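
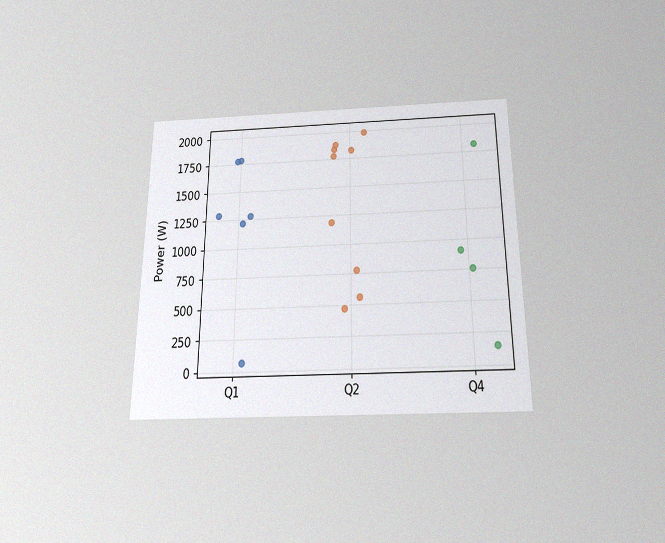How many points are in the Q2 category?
9

The chart is viewed slightly from below, with some photo noise. Counting the markers in the Q2 column gives 9.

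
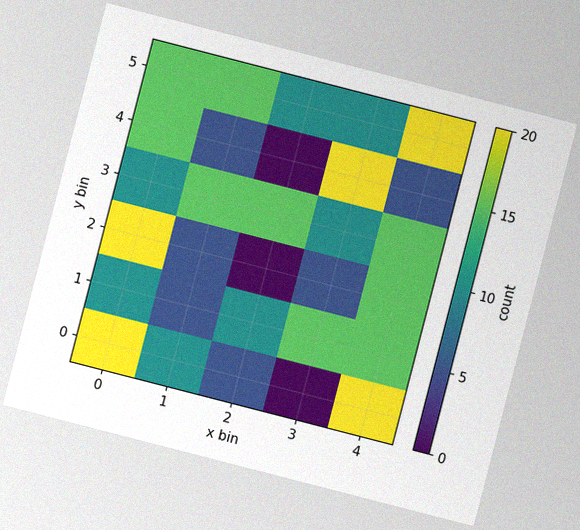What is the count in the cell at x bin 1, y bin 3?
15

The chart is tilted about 14° clockwise, with some photo noise. Matching the cell (1, 3) against the colorbar gives 15.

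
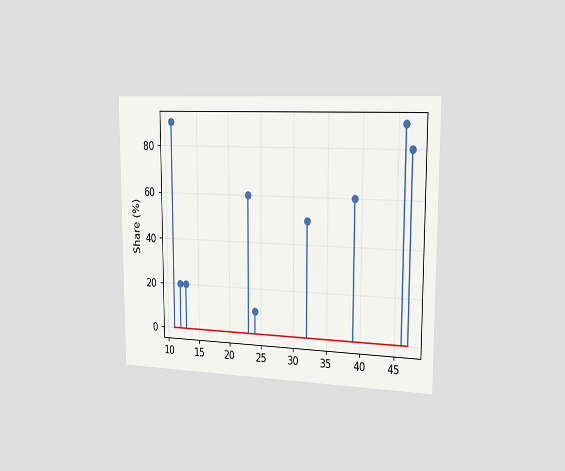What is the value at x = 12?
The chart is viewed slightly from the right. The stem at x=12 reaches 20%.

20%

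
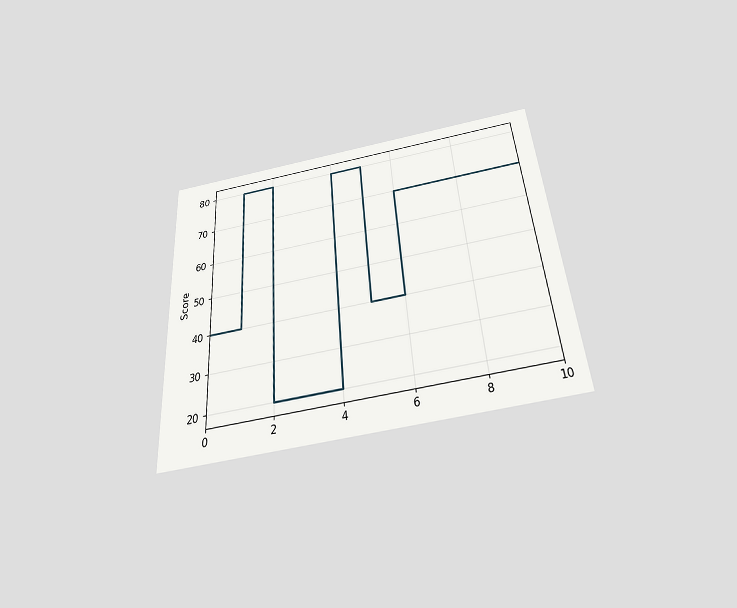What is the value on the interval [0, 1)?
40

The chart is tilted about 4° counter-clockwise and viewed slightly from below. On [0, 1) the step sits at 40.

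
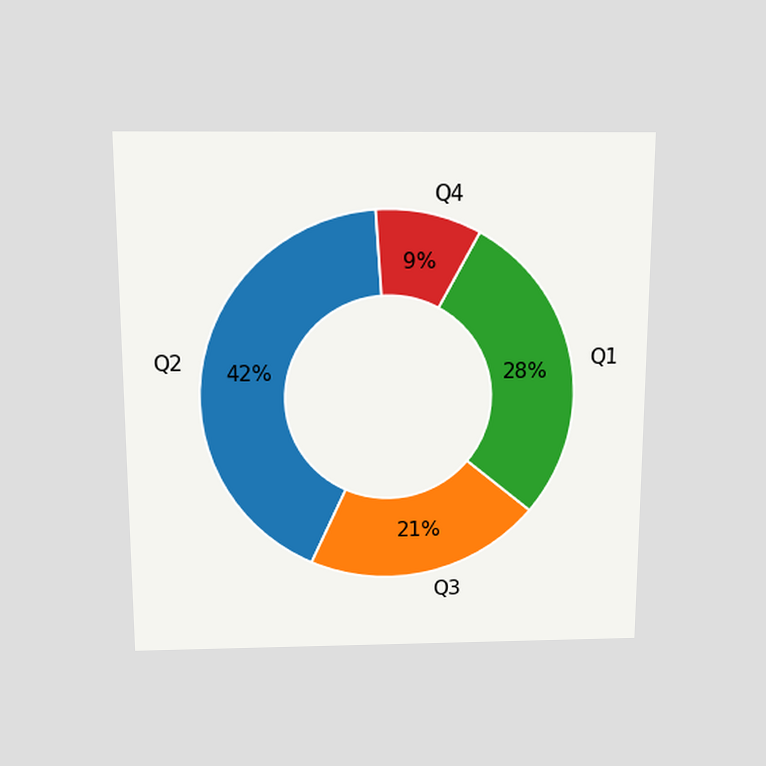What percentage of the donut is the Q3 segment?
21%

The chart is viewed slightly from above. The Q3 segment takes up 21% of the ring.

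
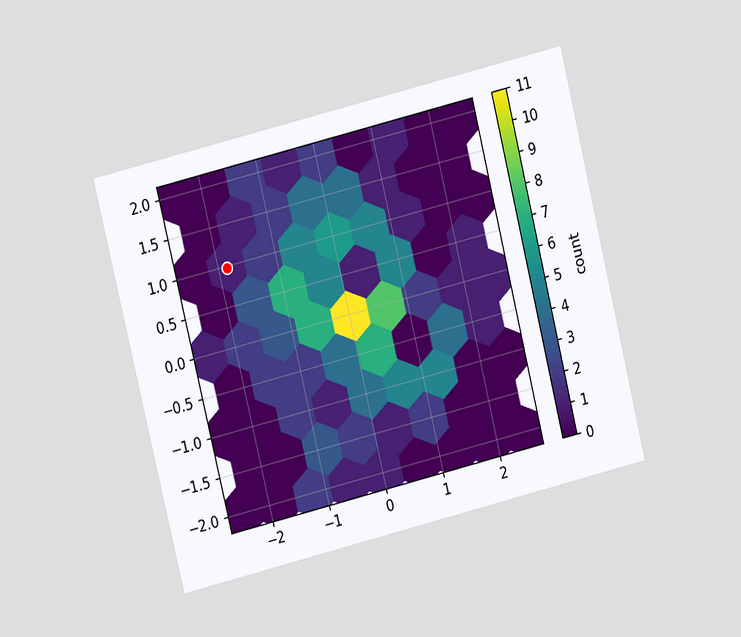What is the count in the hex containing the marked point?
The chart is tilted about 14° counter-clockwise and viewed at a slight angle. The marked hex reads 1 on the colorbar.

1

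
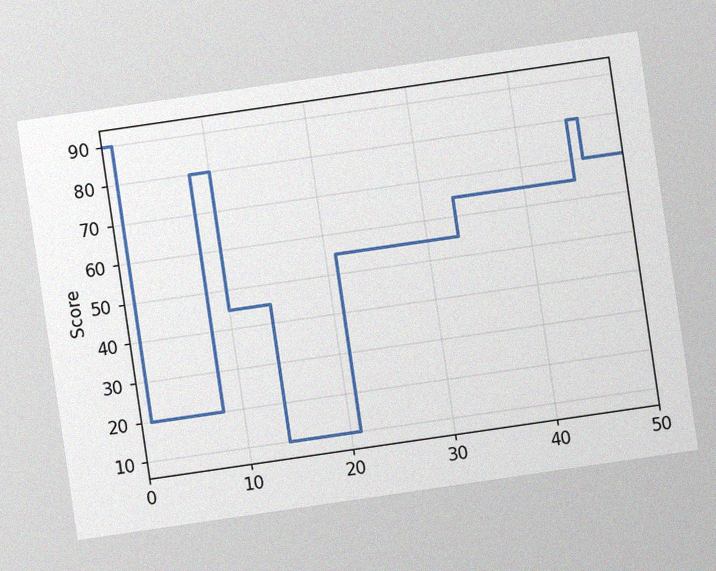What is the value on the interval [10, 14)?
The chart is tilted about 8° counter-clockwise, with some photo noise. On [10, 14) the step sits at 45.

45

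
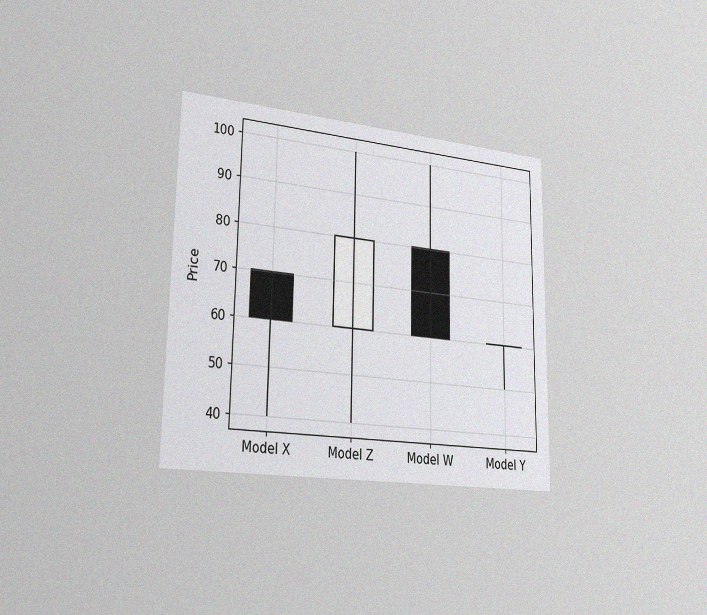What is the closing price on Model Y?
The chart is viewed slightly from the left, with some photo noise. The Model Y candle closes at 60.

60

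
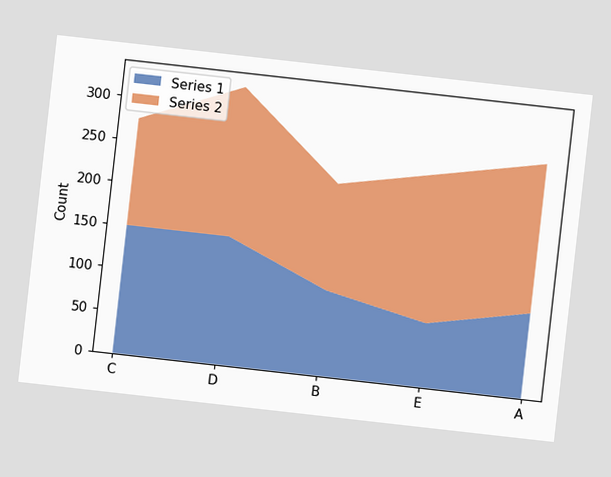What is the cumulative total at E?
250

The chart is tilted about 6° clockwise. The stacked total at E reaches 250.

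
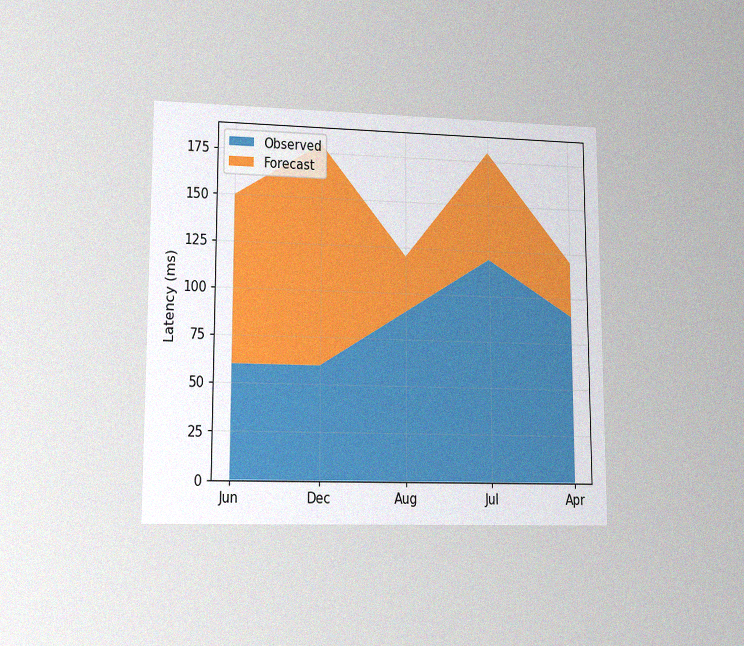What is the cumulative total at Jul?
180ms

The chart is viewed at a slight angle, with some photo noise. The stacked total at Jul reaches 180ms.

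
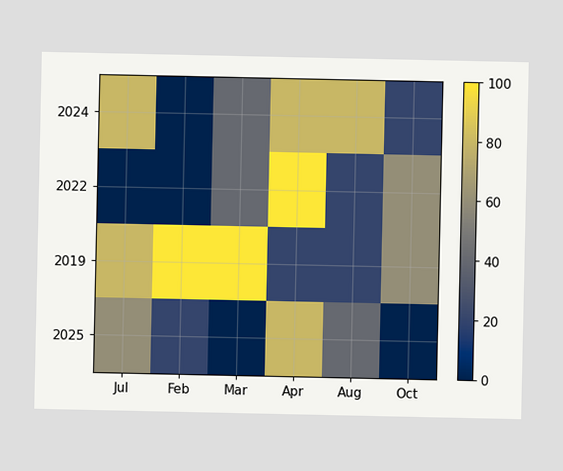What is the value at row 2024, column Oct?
Matching cell (2024, Oct) against the colorbar gives 20.

20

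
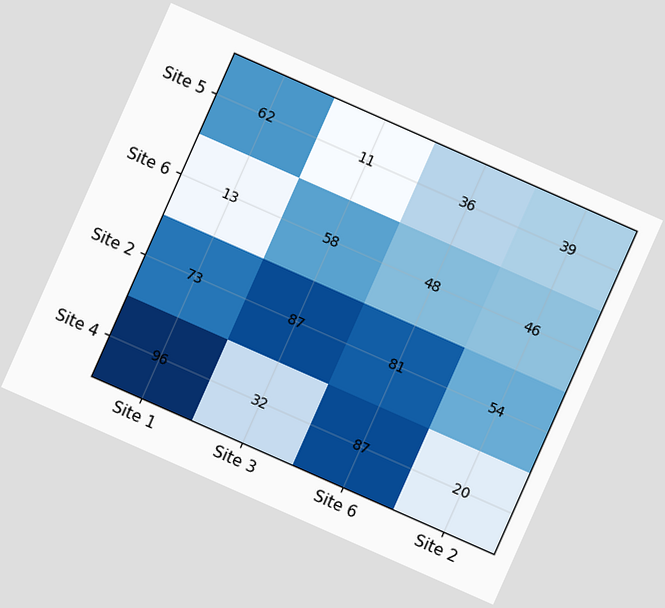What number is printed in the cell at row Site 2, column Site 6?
The chart is tilted about 24° clockwise. The (Site 2, Site 6) cell reads 81.

81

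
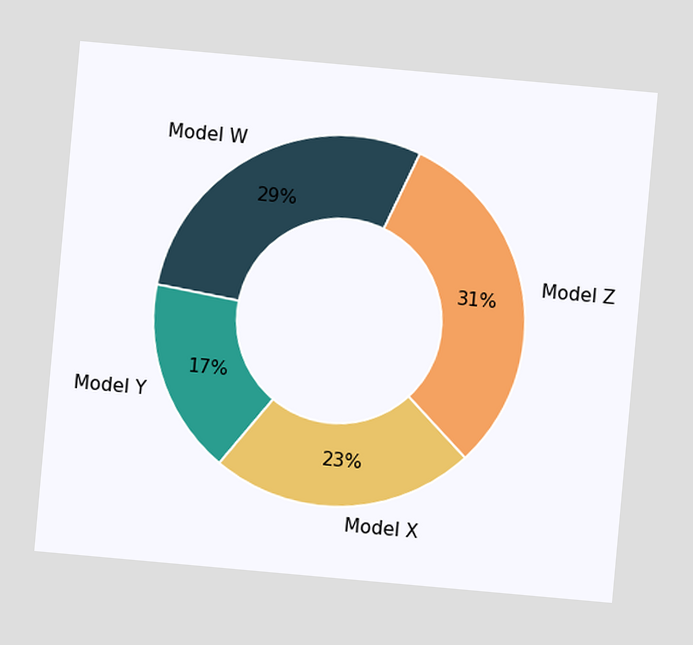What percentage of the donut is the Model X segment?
The chart is tilted about 5° clockwise. The Model X segment takes up 23% of the ring.

23%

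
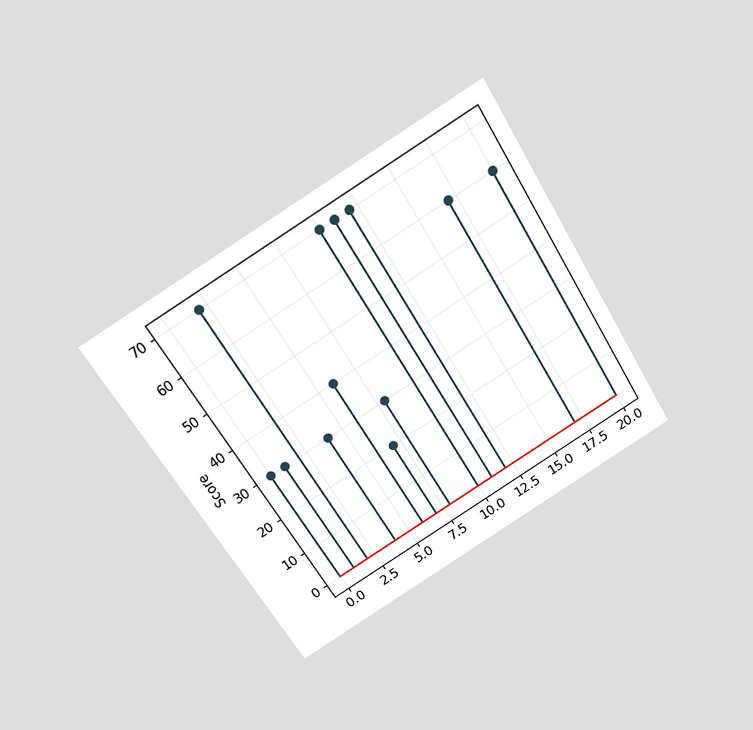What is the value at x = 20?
60

The chart is tilted about 32° counter-clockwise and viewed slightly from above. The stem at x=20 reaches 60.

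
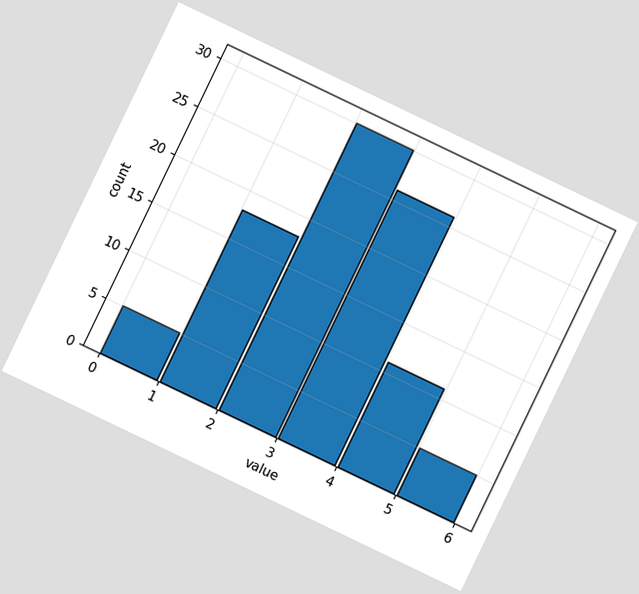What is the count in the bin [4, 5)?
11

The chart is tilted about 26° clockwise. The [4, 5) bin has height 11.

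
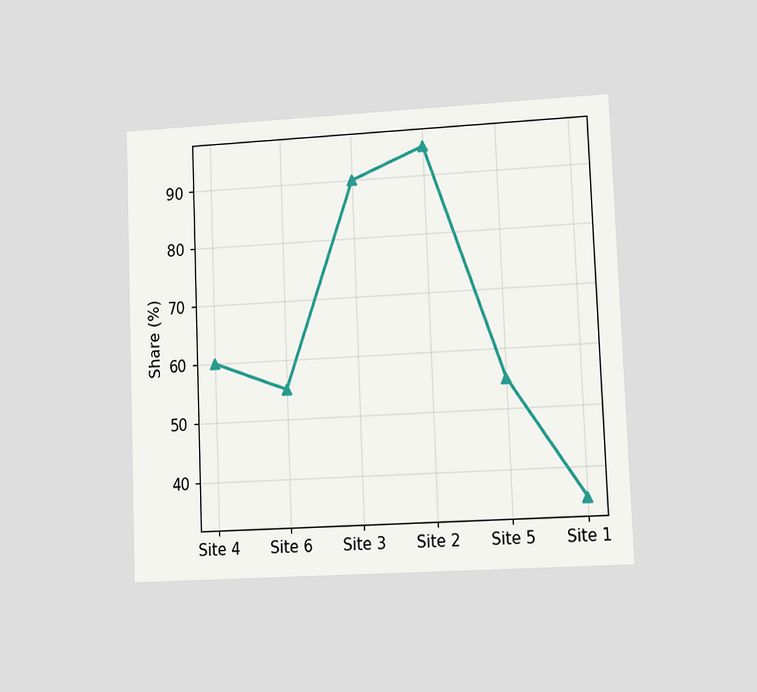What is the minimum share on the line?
35%

The chart is tilted about 2° counter-clockwise and viewed at a slight angle. The lowest point is at Site 1, and reading across to the y-axis gives 35%.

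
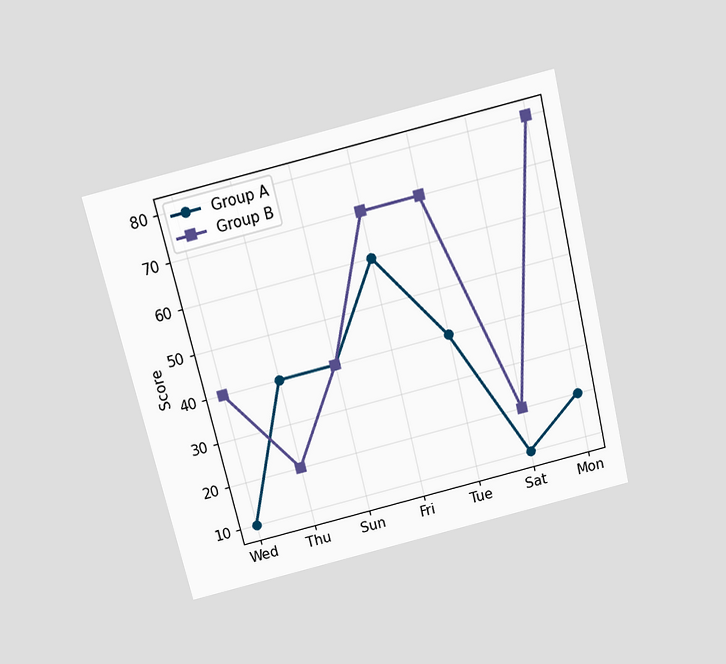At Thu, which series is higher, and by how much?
The chart is tilted about 13° counter-clockwise and viewed slightly from above. At Thu, Group A sits above the other line by 20.

Group A, by 20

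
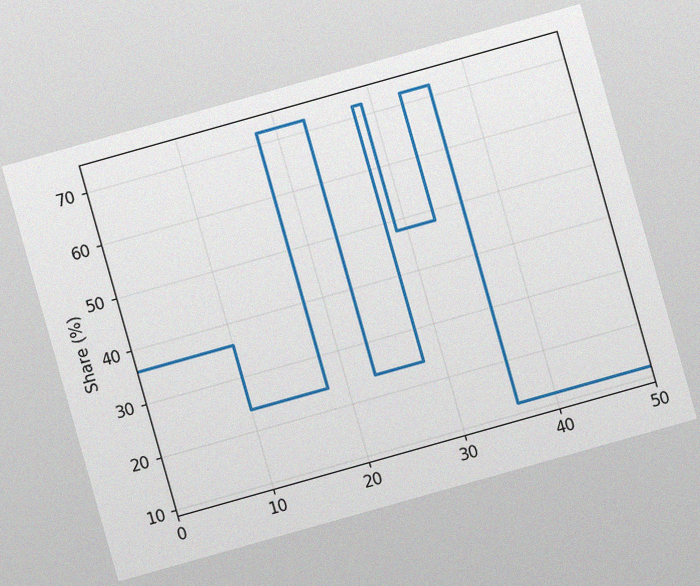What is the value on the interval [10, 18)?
24%

The chart is tilted about 16° counter-clockwise, with some photo noise. On [10, 18) the step sits at 24%.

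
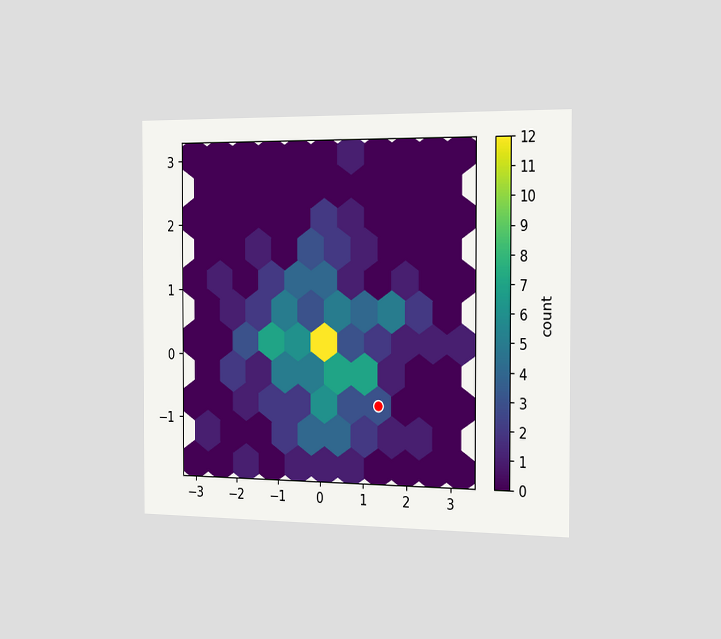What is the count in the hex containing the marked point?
The chart is viewed slightly from the right. The marked hex reads 3 on the colorbar.

3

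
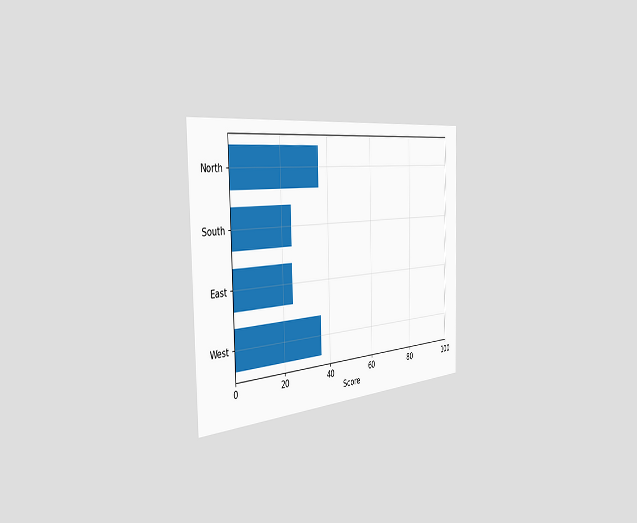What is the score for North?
The chart is viewed slightly from the left. Reading along the chart's x-axis, the North bar reaches 36.

36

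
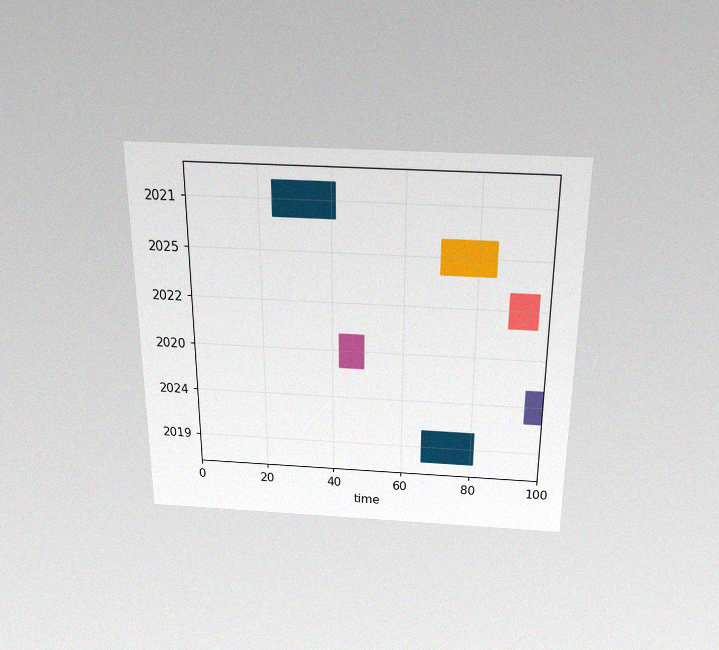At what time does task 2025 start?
70

The chart is viewed slightly from above, with some photo noise. The 2025 bar begins at t=70.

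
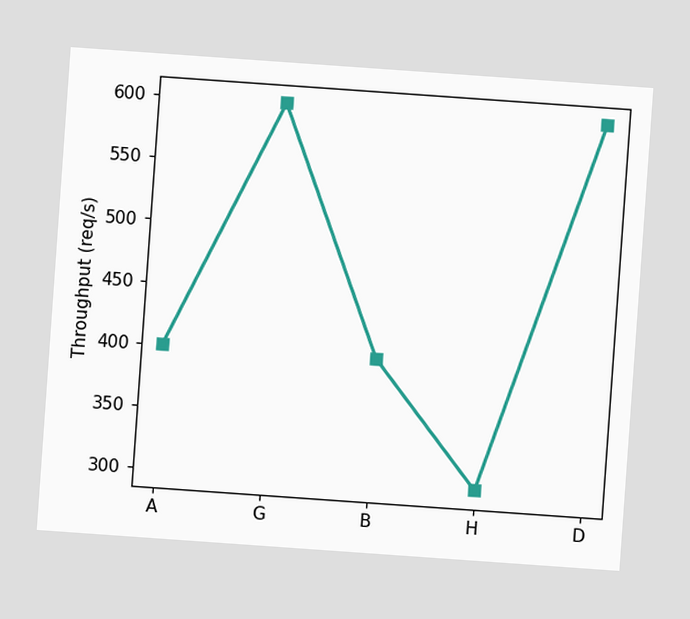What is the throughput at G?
The chart is tilted about 4° clockwise. At G, the line is at 600req/s.

600req/s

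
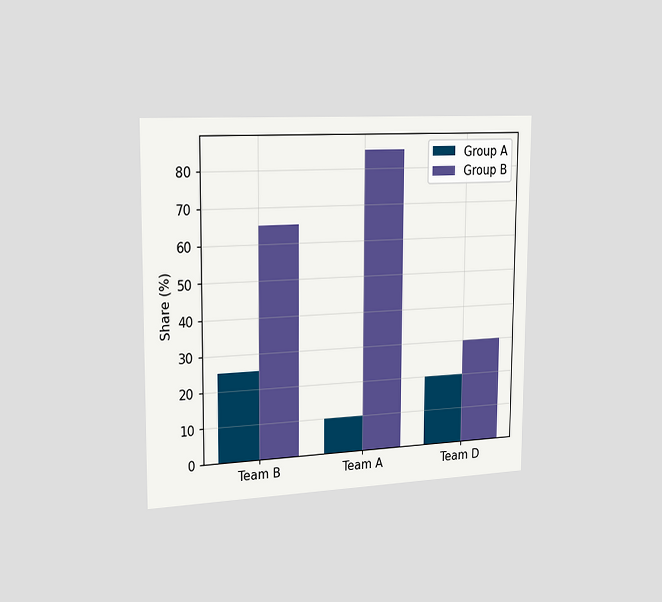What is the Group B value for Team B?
The chart is viewed slightly from the left. The Group B bar at Team B reaches 65% on the y-axis.

65%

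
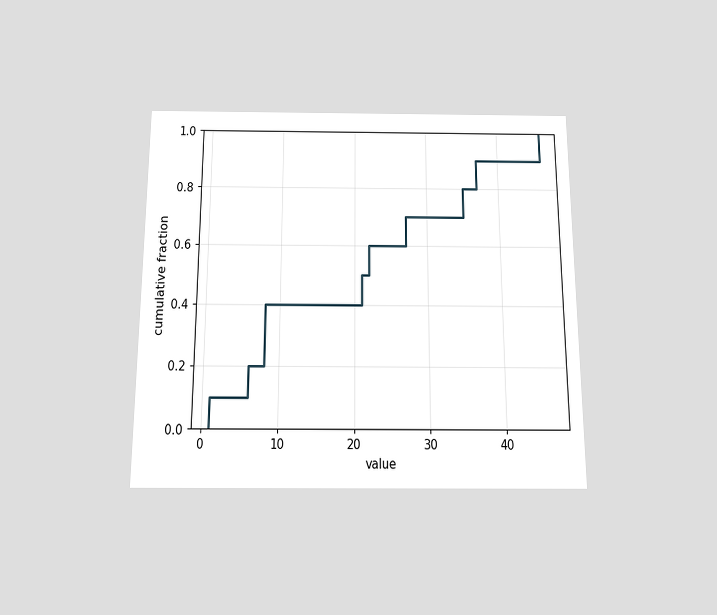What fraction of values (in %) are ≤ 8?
40%

The chart is viewed slightly from below. At x=8 the ECDF step is at 40%.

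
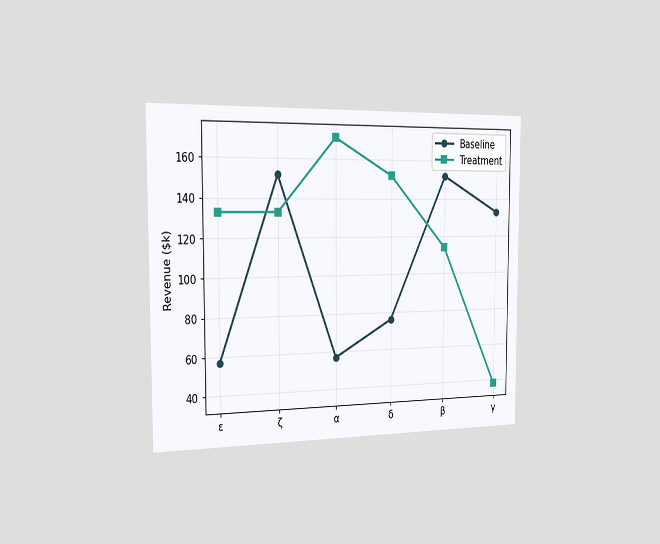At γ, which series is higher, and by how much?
The chart is viewed slightly from the left. At γ, Baseline sits above the other line by $95k.

Baseline, by $95k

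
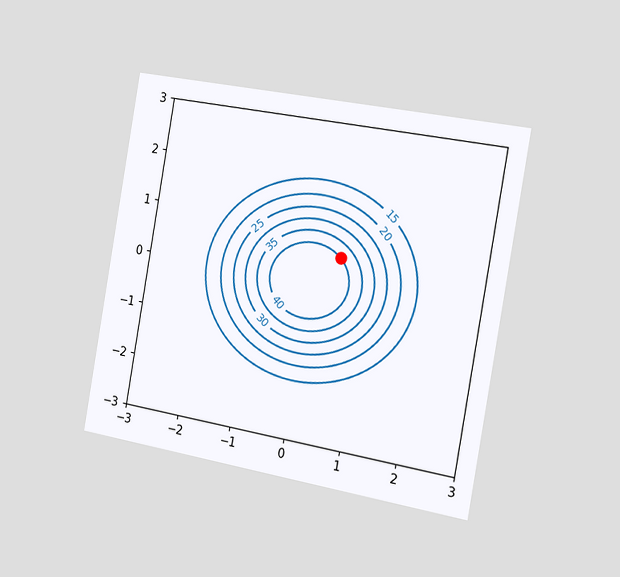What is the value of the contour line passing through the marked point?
40

The chart is tilted about 10° clockwise and viewed slightly from the right. The marked point sits on the contour labelled 40.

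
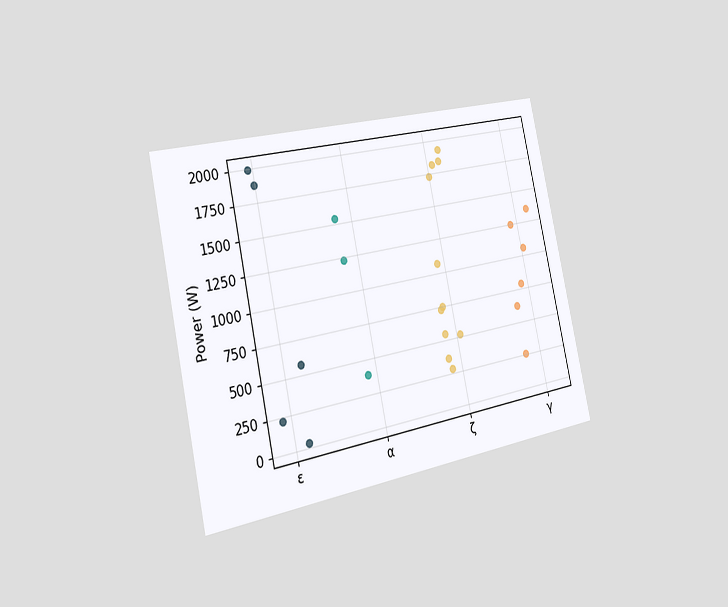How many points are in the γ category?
6

The chart is tilted about 12° counter-clockwise and viewed slightly from the left. Counting the markers in the γ column gives 6.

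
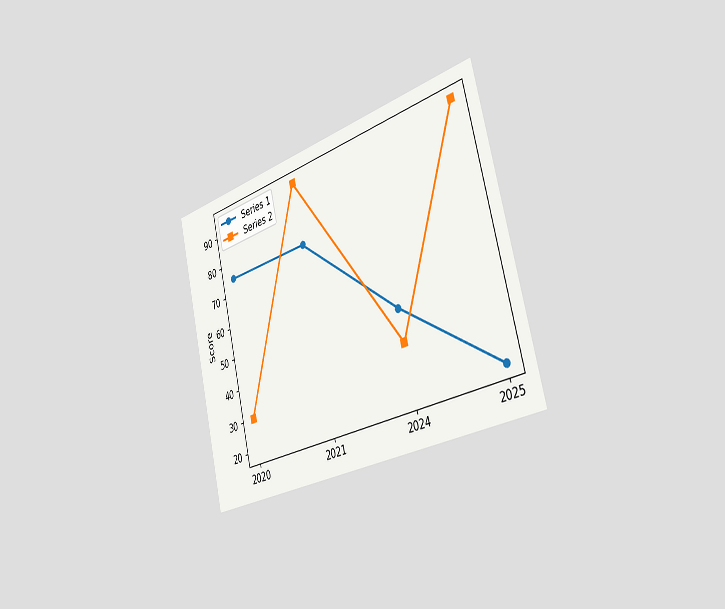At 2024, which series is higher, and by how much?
The chart is tilted about 14° counter-clockwise and viewed slightly from the right. At 2024, Series 1 sits above the other line by 10.

Series 1, by 10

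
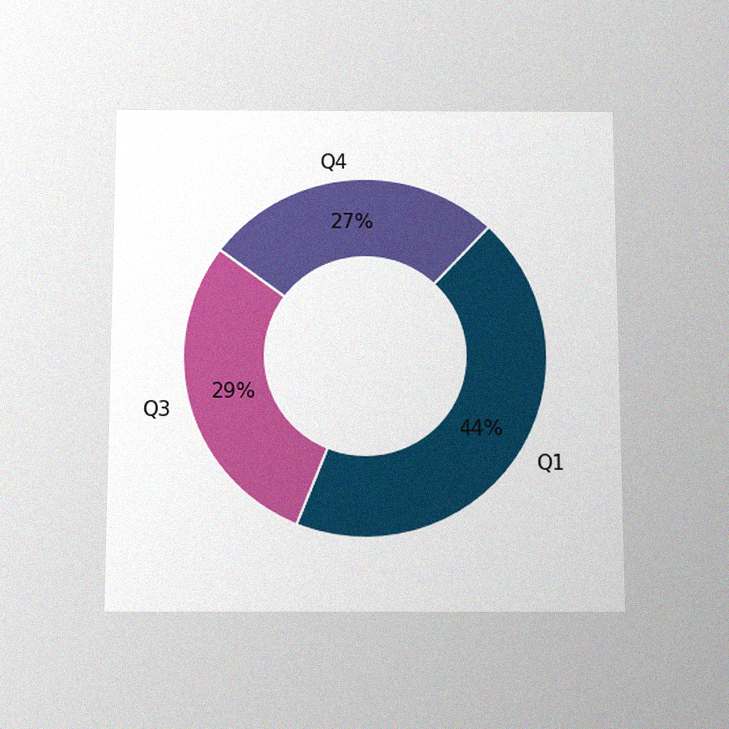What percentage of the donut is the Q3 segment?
29%

The chart is viewed slightly from below, with some photo noise. The Q3 segment takes up 29% of the ring.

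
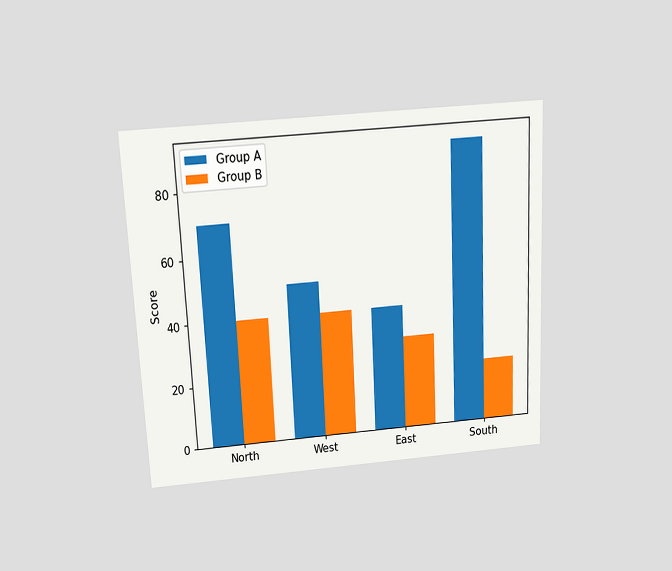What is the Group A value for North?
70

The chart is tilted about 3° counter-clockwise and viewed slightly from above. The Group A bar at North reaches 70 on the y-axis.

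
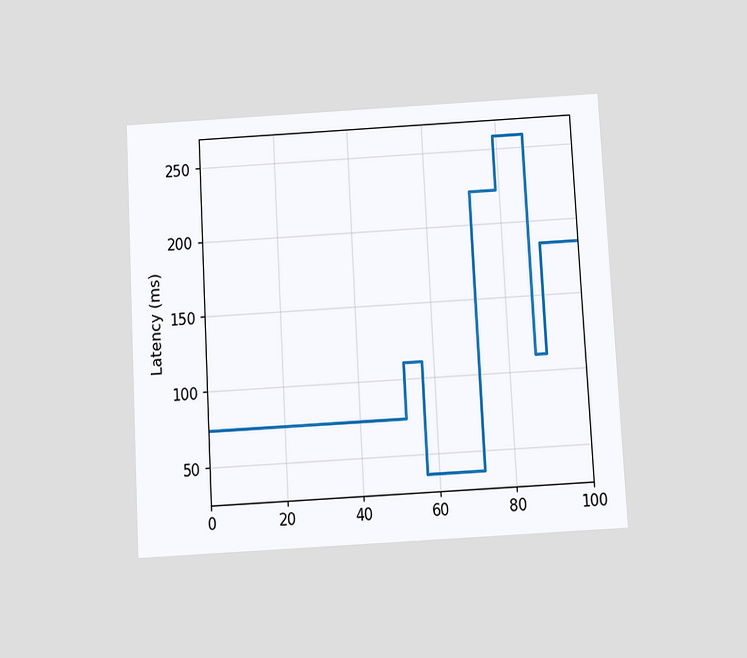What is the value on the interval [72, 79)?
The chart is tilted about 3° counter-clockwise and viewed slightly from below. On [72, 79) the step sits at 222ms.

222ms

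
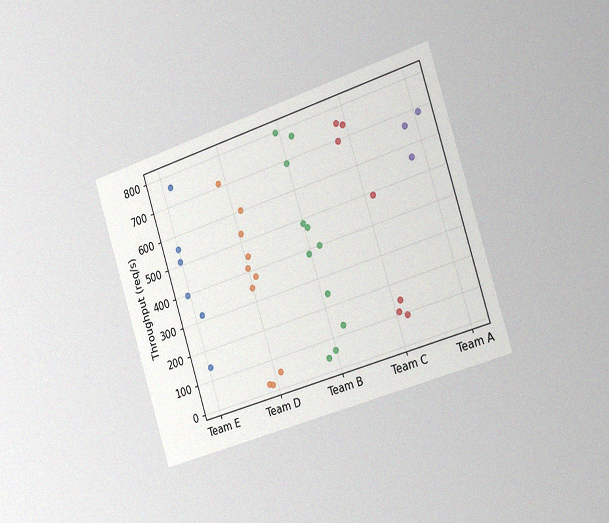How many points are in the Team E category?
The chart is tilted about 18° counter-clockwise and viewed slightly from the right, with some photo noise. Counting the markers in the Team E column gives 6.

6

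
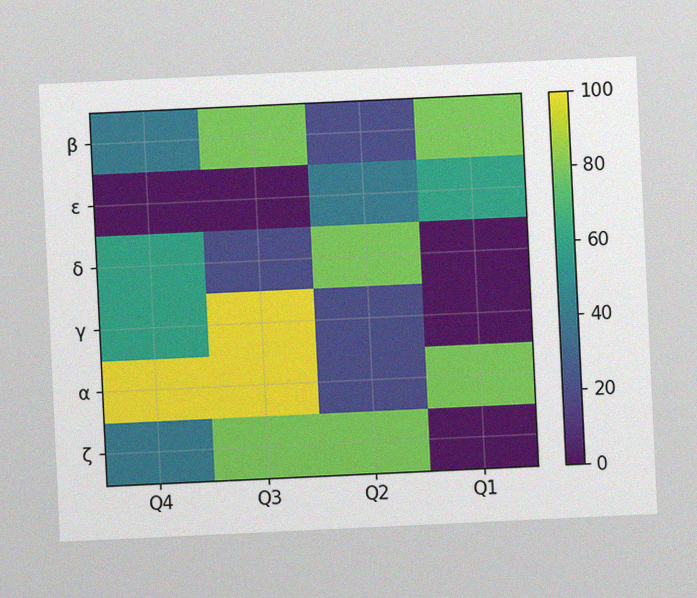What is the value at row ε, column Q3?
0

The chart is tilted about 3° counter-clockwise, with some photo noise. Matching cell (ε, Q3) against the colorbar gives 0.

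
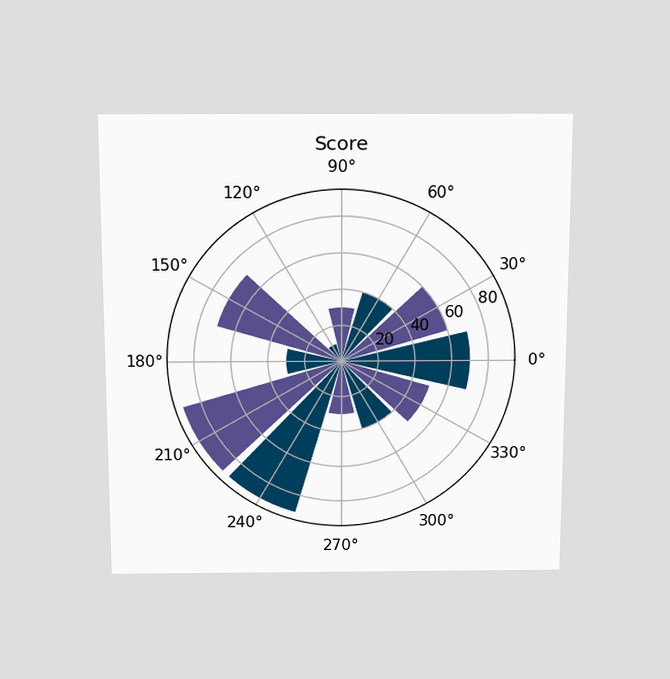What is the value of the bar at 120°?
The chart is viewed slightly from above. The bar at 120° reaches 10 on the radial axis.

10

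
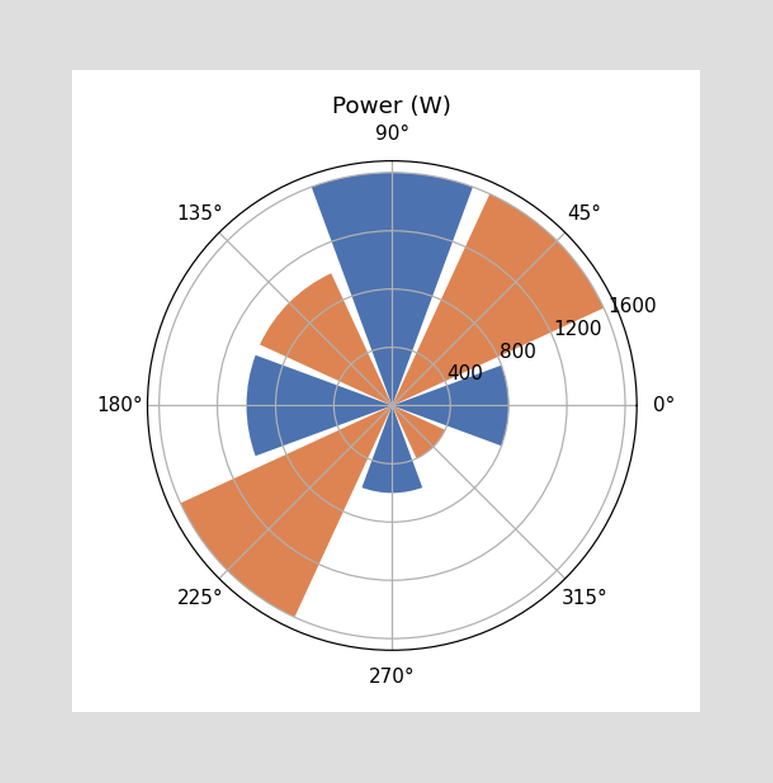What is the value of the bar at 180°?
1000W

The bar at 180° reaches 1000W on the radial axis.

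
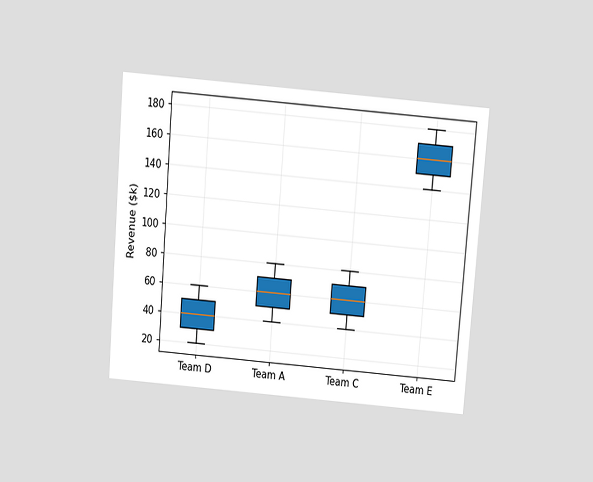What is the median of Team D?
The chart is tilted about 5° clockwise and viewed slightly from above. The median line in the Team D box sits at $40k.

$40k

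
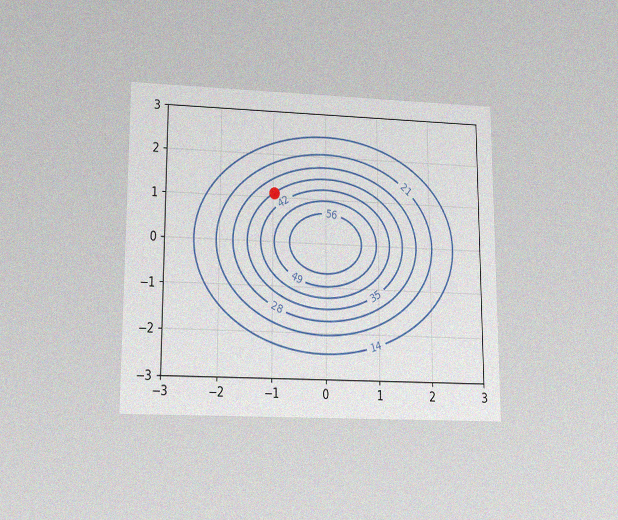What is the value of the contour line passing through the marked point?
35

The chart is viewed slightly from below, with some photo noise. The marked point sits on the contour labelled 35.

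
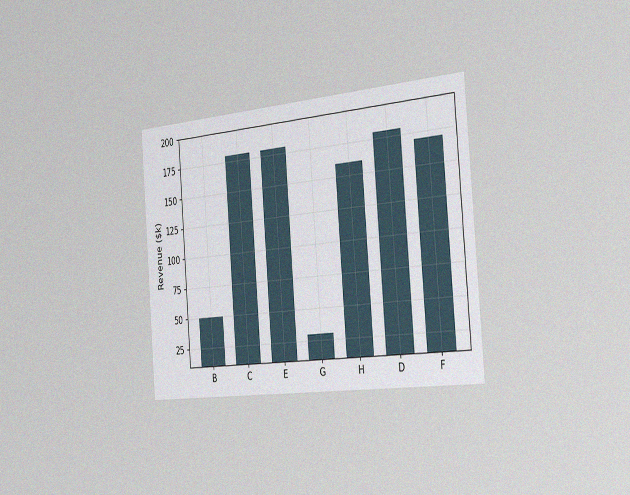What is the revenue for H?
The chart is tilted about 4° counter-clockwise and viewed slightly from the right, with some photo noise. Reading along the chart's y-axis, the H bar reaches $160k.

$160k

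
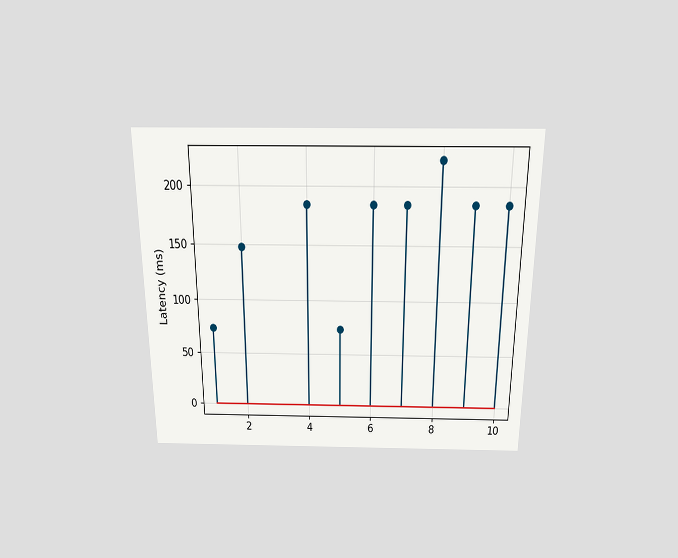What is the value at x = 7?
185ms

The chart is viewed slightly from above. The stem at x=7 reaches 185ms.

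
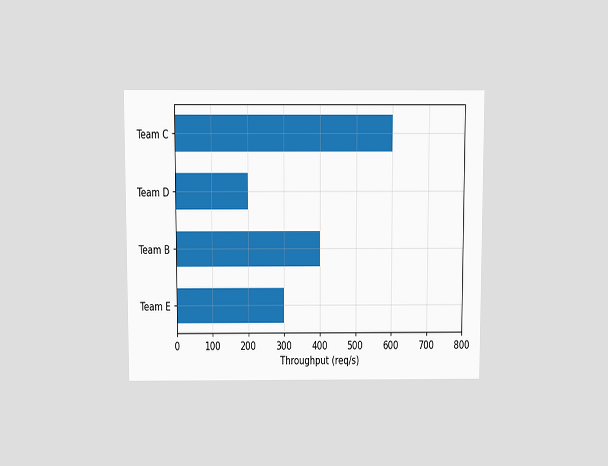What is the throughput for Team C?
The chart is viewed slightly from above. Reading along the chart's x-axis, the Team C bar reaches 600req/s.

600req/s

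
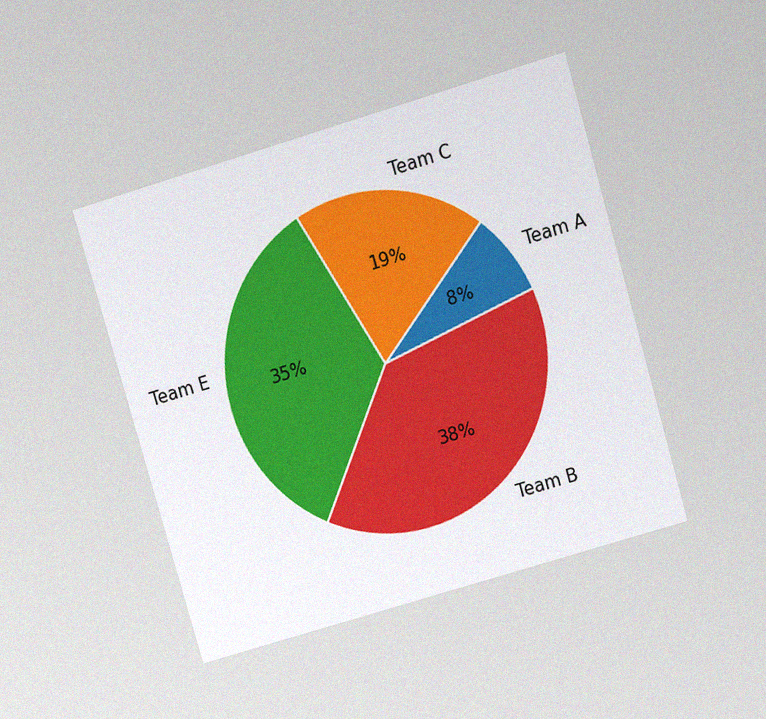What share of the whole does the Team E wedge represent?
The chart is tilted about 16° counter-clockwise and viewed at a slight angle, with some photo noise. The Team E slice takes up 35% of the pie.

35%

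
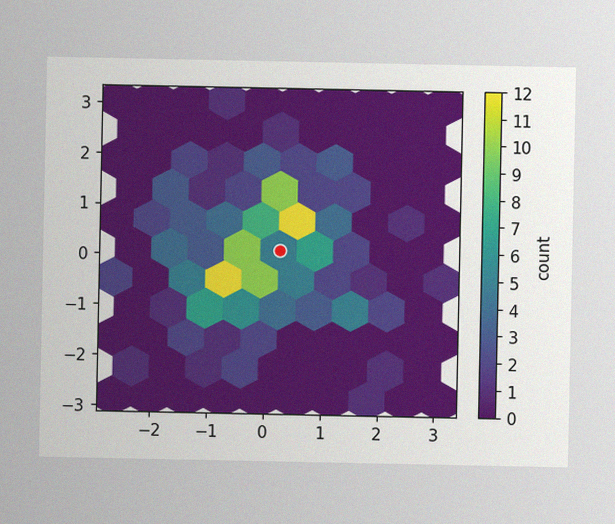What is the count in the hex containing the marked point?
5

The image has some photo noise and uneven lighting. The marked hex reads 5 on the colorbar.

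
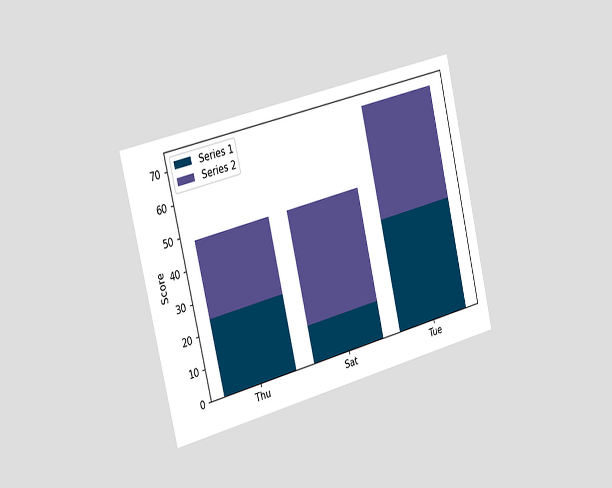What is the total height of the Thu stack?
The chart is tilted about 13° counter-clockwise and viewed slightly from the left. The Thu stack's top reaches 48 on the y-axis.

48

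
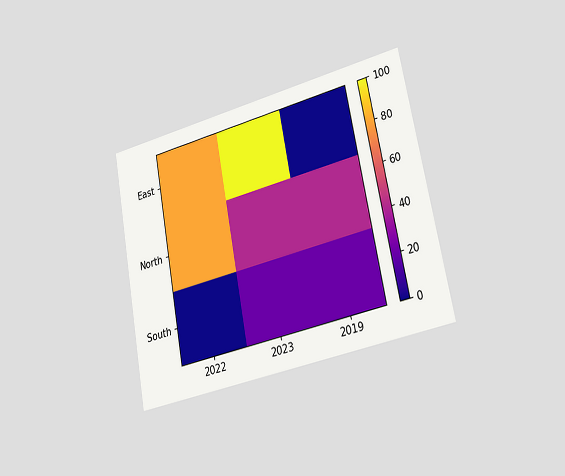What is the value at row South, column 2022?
The chart is tilted about 11° counter-clockwise and viewed slightly from the right. Matching cell (South, 2022) against the colorbar gives 0.

0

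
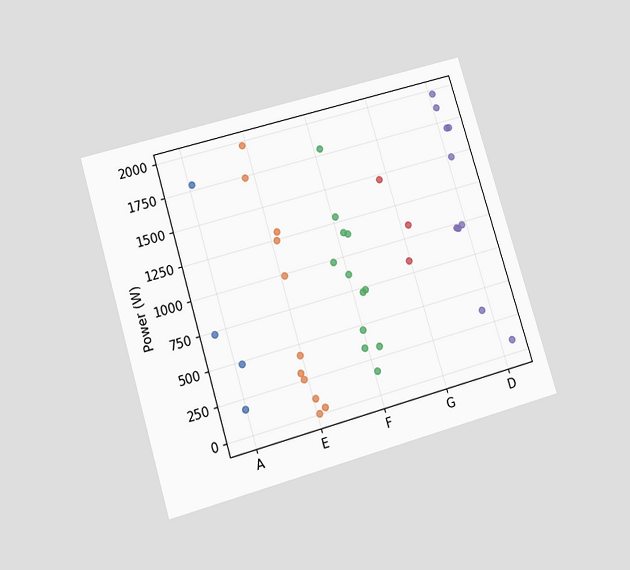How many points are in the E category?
The chart is tilted about 17° counter-clockwise and viewed slightly from below. Counting the markers in the E column gives 11.

11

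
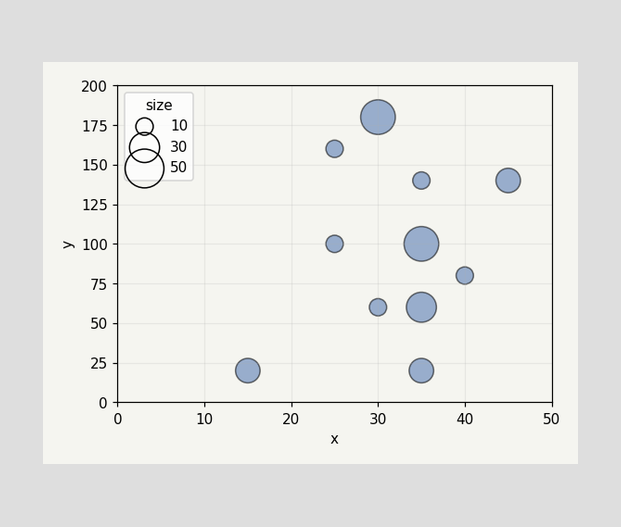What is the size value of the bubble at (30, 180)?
40

Matching the bubble at (30, 180) against the size legend gives 40.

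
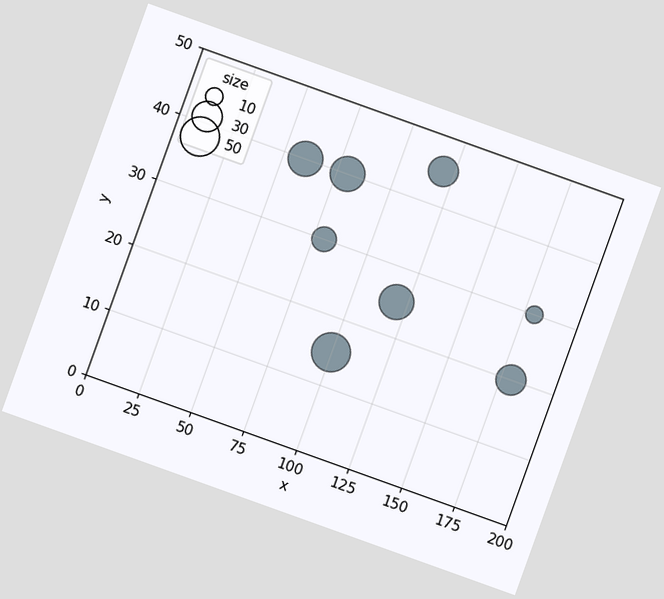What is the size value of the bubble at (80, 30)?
The chart is tilted about 20° clockwise. Matching the bubble at (80, 30) against the size legend gives 20.

20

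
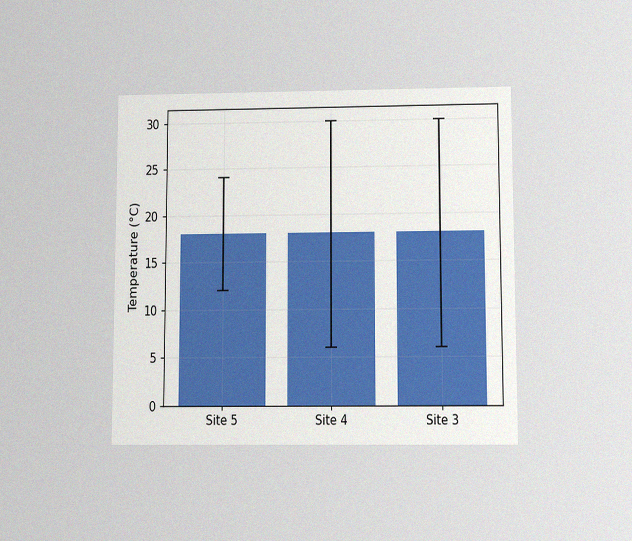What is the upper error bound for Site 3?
30°C

The chart is viewed slightly from below, with some photo noise. The Site 3 bar's upper whisker reaches 30°C.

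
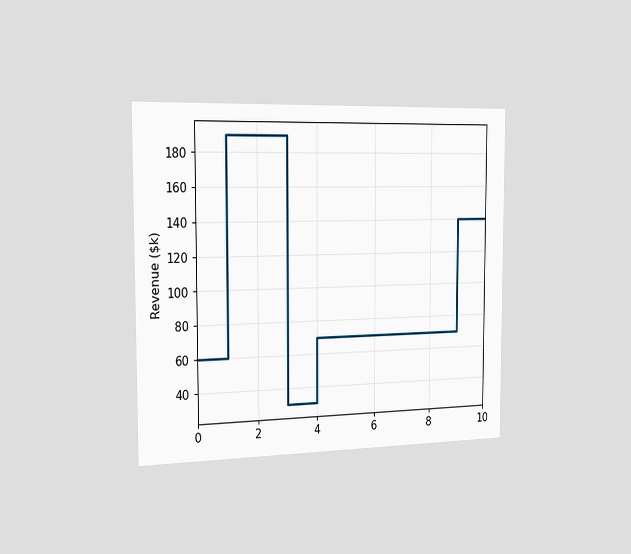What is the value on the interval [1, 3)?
The chart is viewed slightly from the left. On [1, 3) the step sits at $190k.

$190k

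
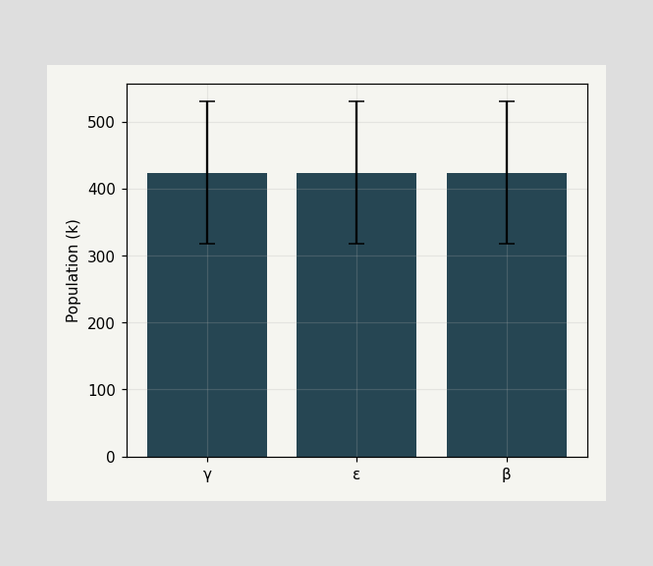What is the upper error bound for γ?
530k

The γ bar's upper whisker reaches 530k.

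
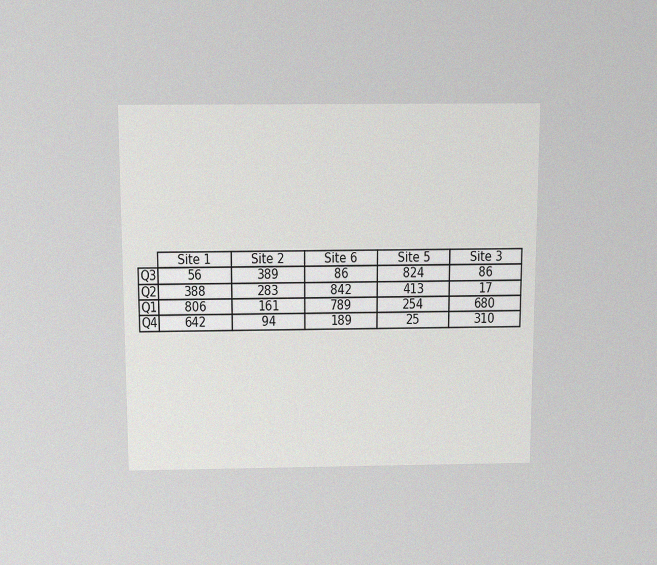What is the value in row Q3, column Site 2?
The chart is viewed slightly from above, with some photo noise. The (Q3, Site 2) cell reads 389.

389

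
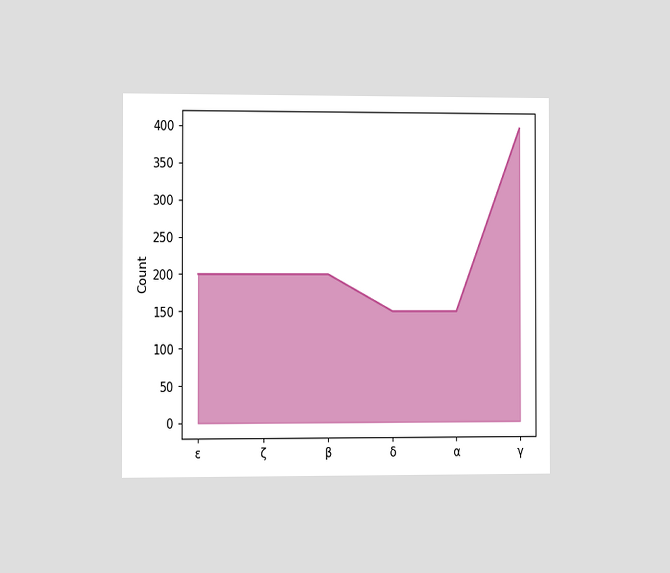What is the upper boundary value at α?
150

The chart is viewed at a slight angle. At α the upper boundary is at 150.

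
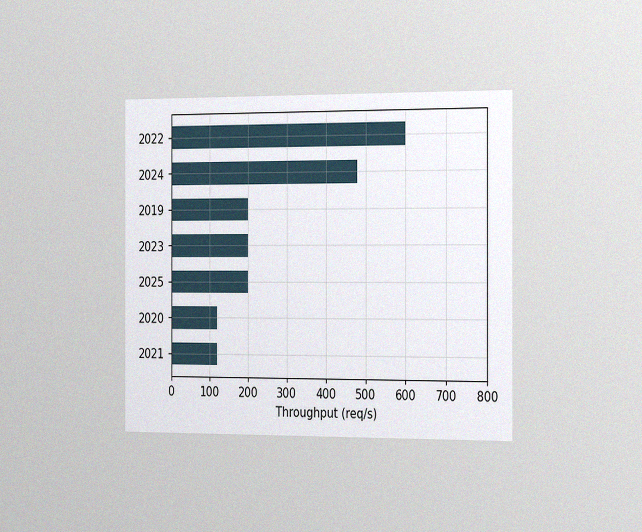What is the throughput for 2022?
The chart is viewed slightly from the right, with some photo noise. Reading along the chart's x-axis, the 2022 bar reaches 600req/s.

600req/s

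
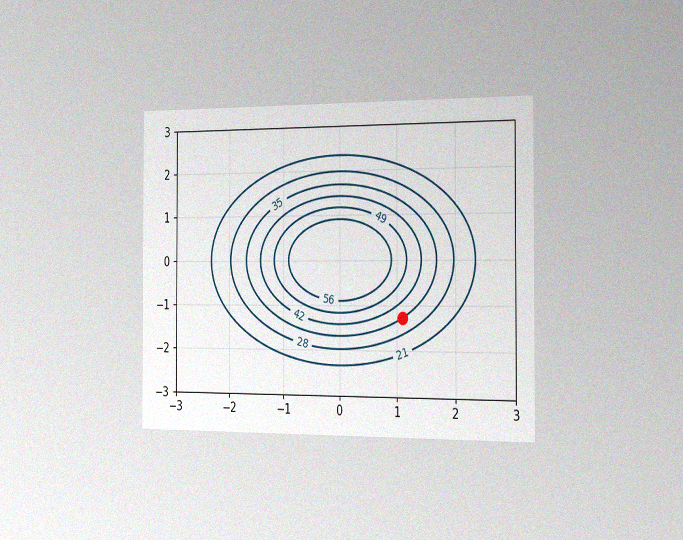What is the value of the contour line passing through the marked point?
The chart is viewed slightly from the right, with some photo noise. The marked point sits on the contour labelled 35.

35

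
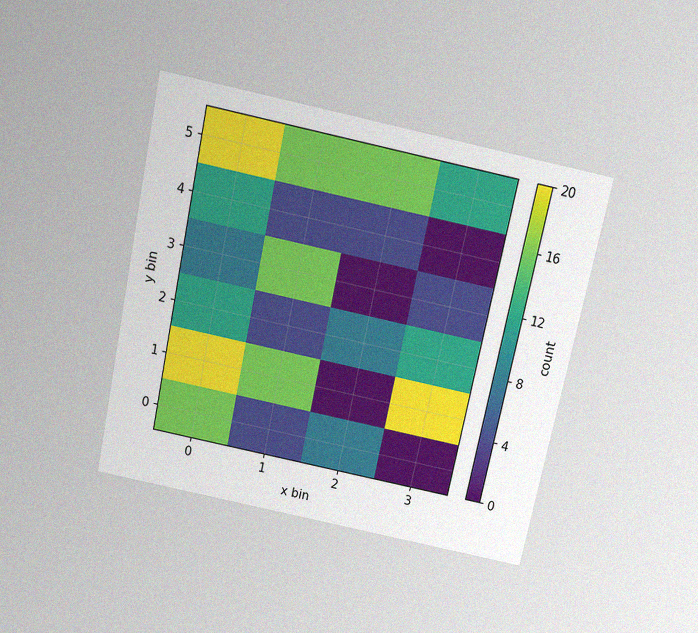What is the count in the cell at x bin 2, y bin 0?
The chart is tilted about 12° clockwise and viewed slightly from above, with some photo noise. Matching the cell (2, 0) against the colorbar gives 8.

8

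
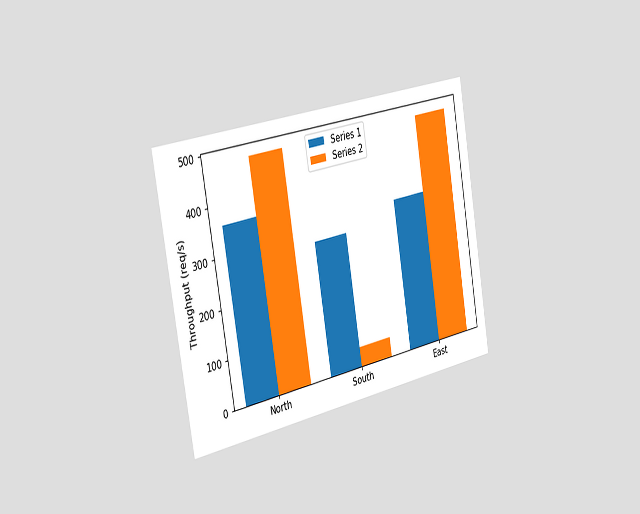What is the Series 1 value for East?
The chart is tilted about 10° counter-clockwise and viewed slightly from the left. The Series 1 bar at East reaches 320req/s on the y-axis.

320req/s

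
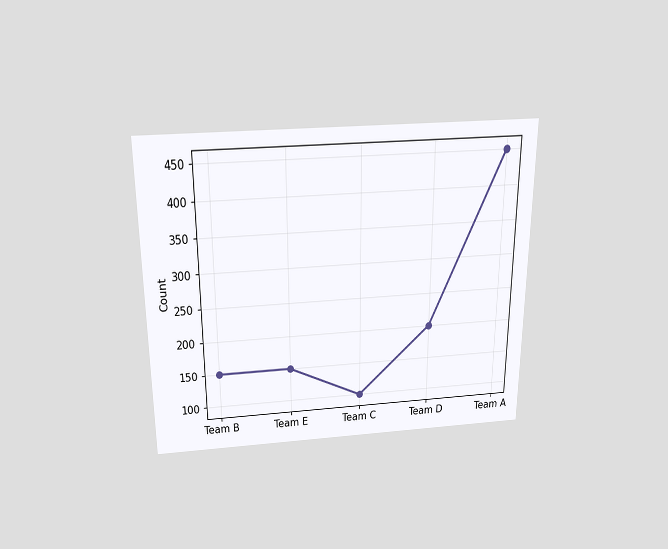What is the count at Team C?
100

The chart is viewed slightly from above. At Team C, the line is at 100.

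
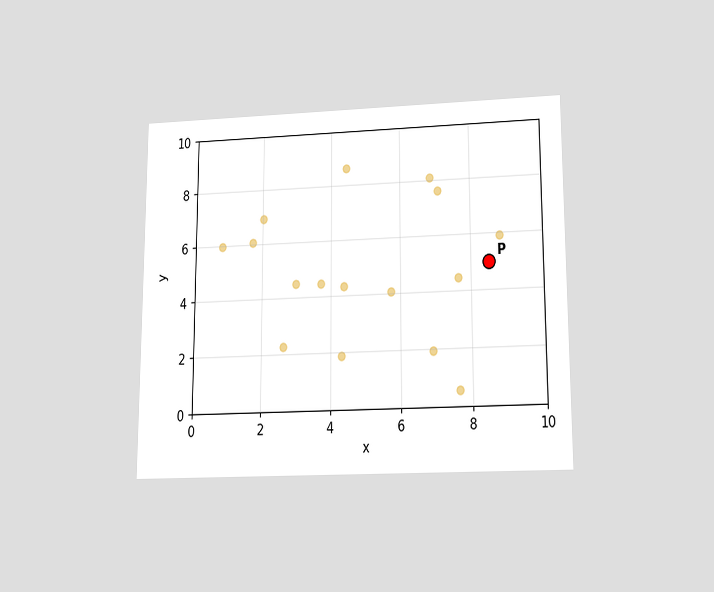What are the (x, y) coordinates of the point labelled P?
The chart is viewed slightly from below. Following the gridlines from P to each axis, P sits at (8.5, 5).

(8.5, 5)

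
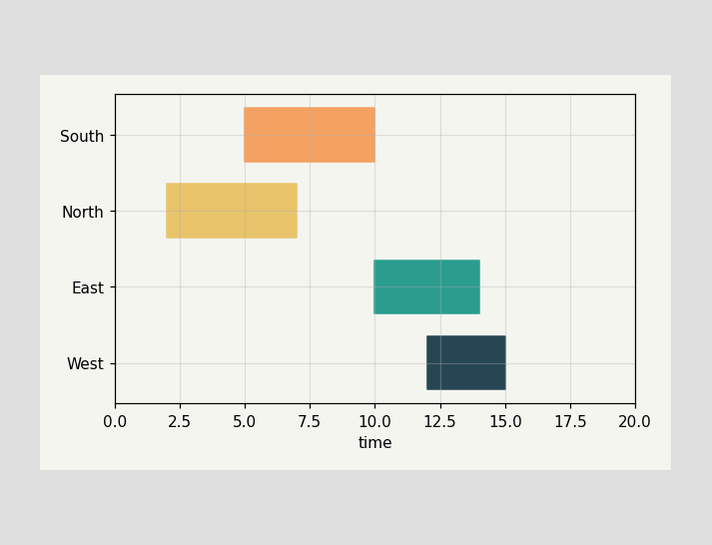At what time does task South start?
The South bar begins at t=5.

5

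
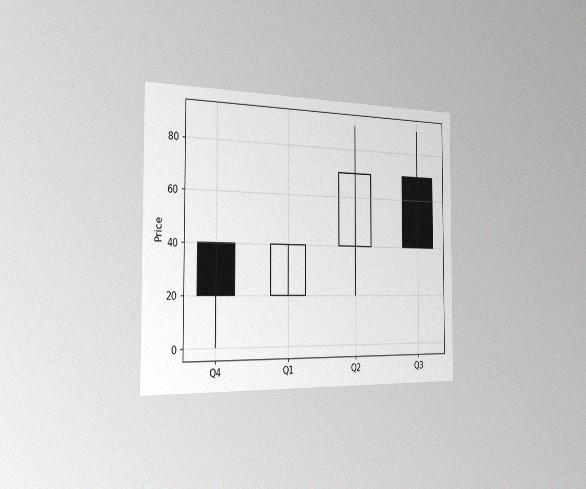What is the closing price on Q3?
40

The chart is viewed slightly from the left, with some photo noise. The Q3 candle closes at 40.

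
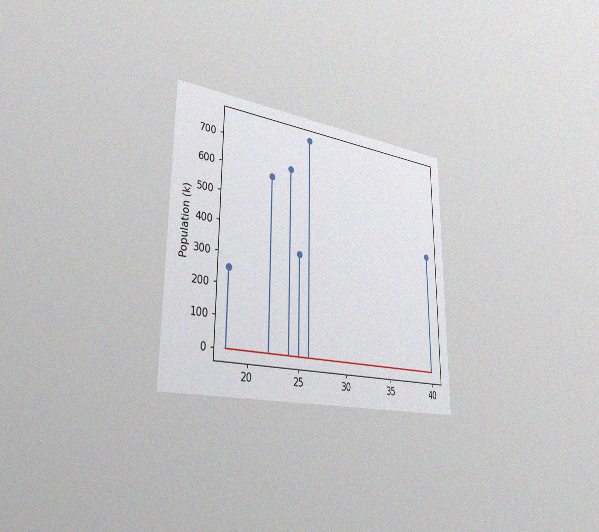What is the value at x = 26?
The chart is viewed slightly from the left, with some photo noise. The stem at x=26 reaches 756k.

756k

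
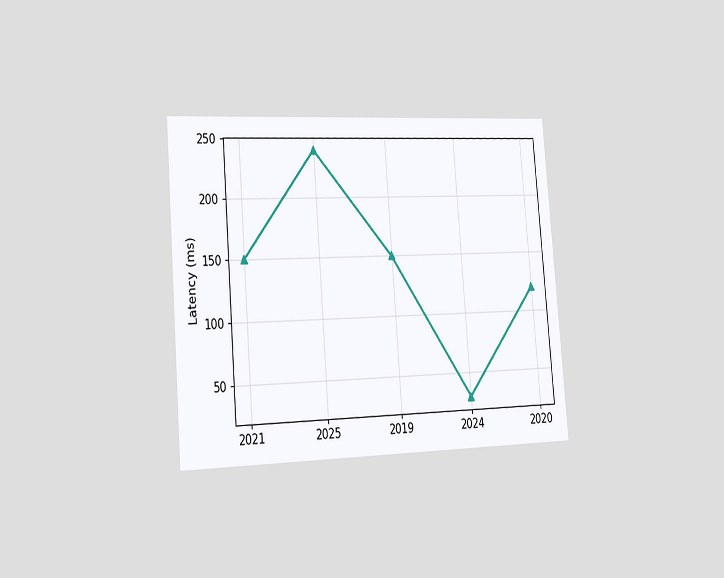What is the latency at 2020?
The chart is tilted about 5° counter-clockwise and viewed slightly from the left. At 2020, the line is at 120ms.

120ms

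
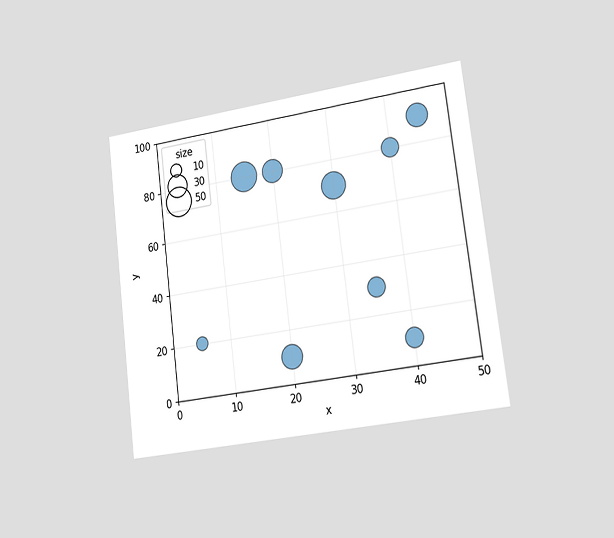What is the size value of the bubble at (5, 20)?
10

The chart is tilted about 7° counter-clockwise and viewed slightly from the right. Matching the bubble at (5, 20) against the size legend gives 10.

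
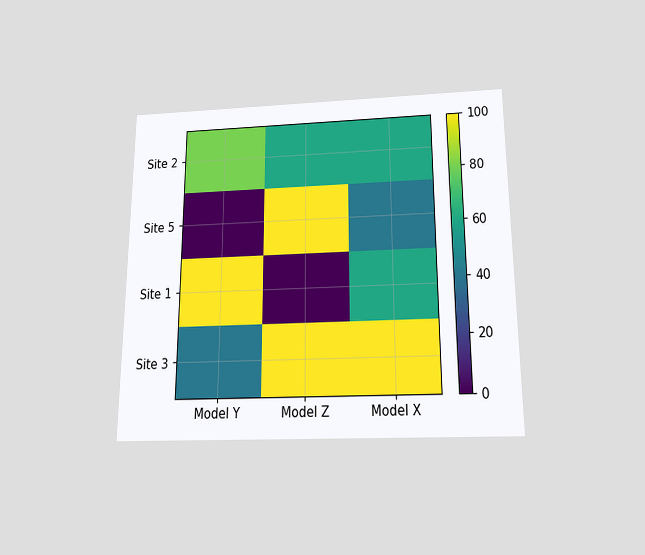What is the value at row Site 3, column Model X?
100

The chart is viewed slightly from below. Matching cell (Site 3, Model X) against the colorbar gives 100.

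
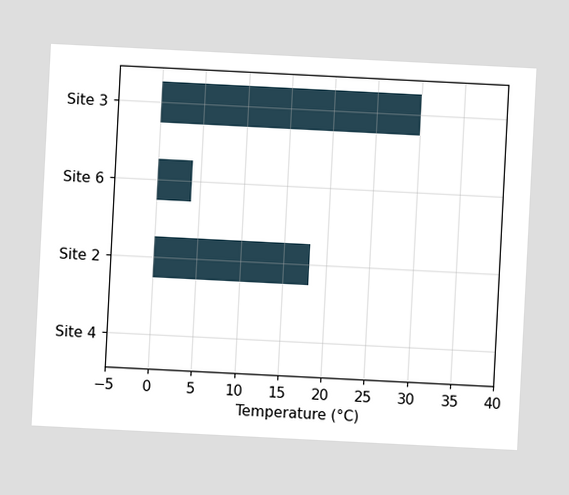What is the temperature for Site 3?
The chart is tilted about 3° clockwise. Reading along the chart's x-axis, the Site 3 bar reaches 30°C.

30°C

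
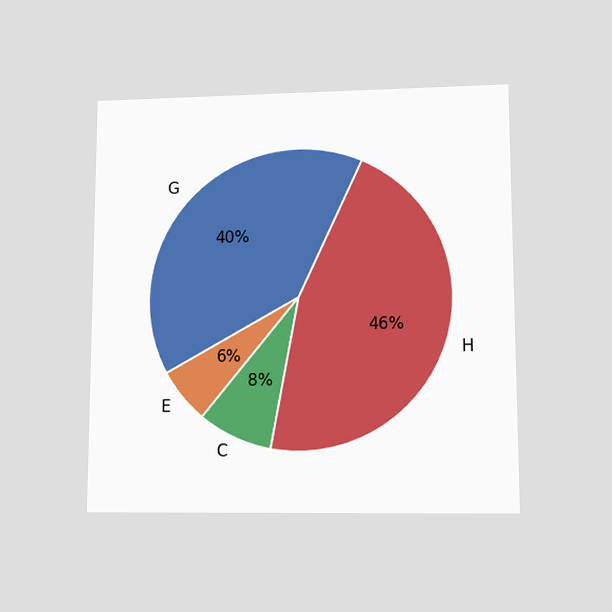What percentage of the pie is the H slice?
46%

The chart is viewed at a slight angle. The H slice takes up 46% of the pie.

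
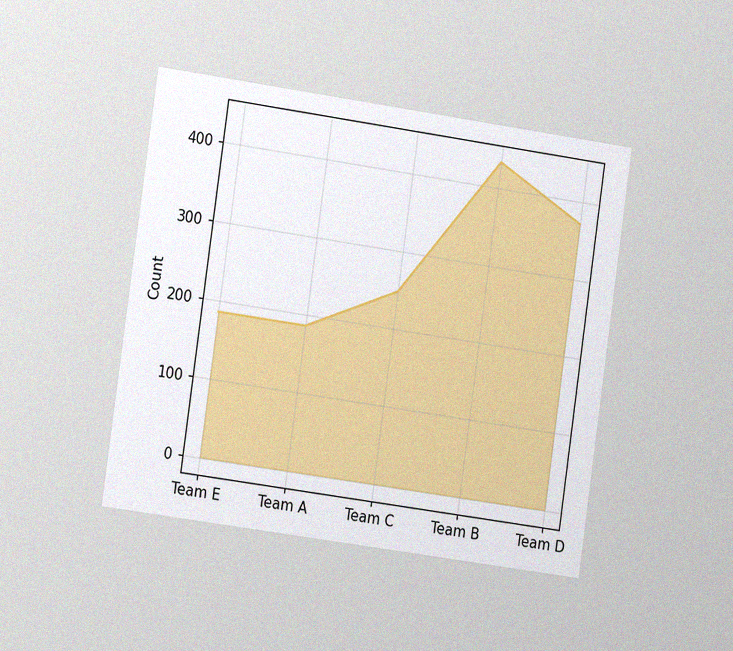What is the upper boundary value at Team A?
The chart is tilted about 8° clockwise and viewed at a slight angle, with some photo noise. At Team A the upper boundary is at 186.

186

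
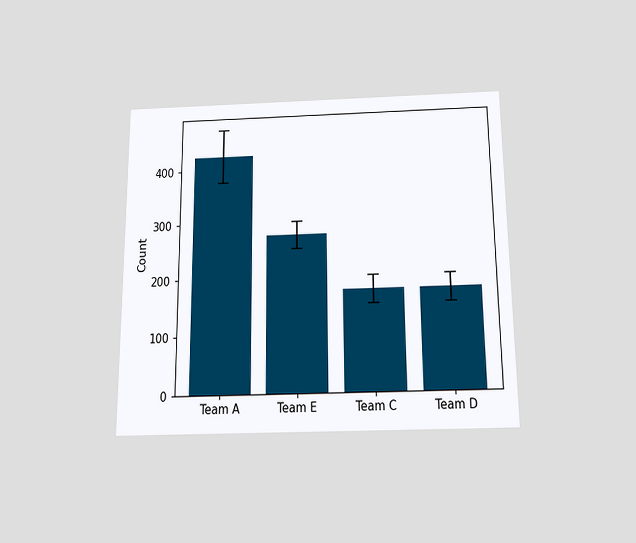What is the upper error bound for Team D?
The chart is viewed slightly from below. The Team D bar's upper whisker reaches 200.

200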